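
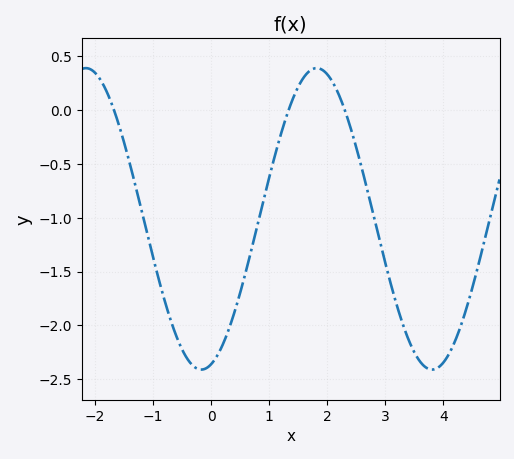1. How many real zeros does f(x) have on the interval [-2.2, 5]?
3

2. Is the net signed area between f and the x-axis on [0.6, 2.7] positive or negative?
negative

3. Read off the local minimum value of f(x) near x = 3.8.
-2.41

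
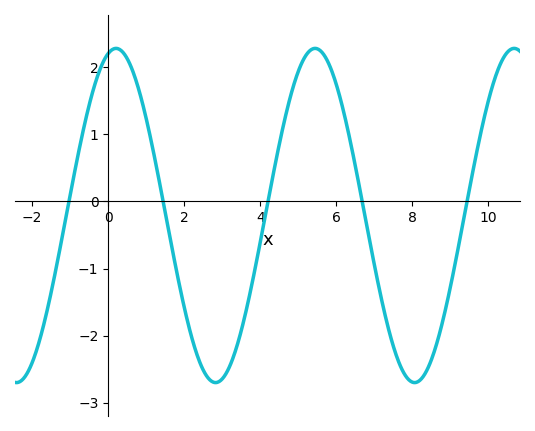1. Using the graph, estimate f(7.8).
-2.6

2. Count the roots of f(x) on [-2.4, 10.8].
5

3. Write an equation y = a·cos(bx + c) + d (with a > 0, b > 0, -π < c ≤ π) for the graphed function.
y = 2.49cos(1.2x - 0.25) - 0.21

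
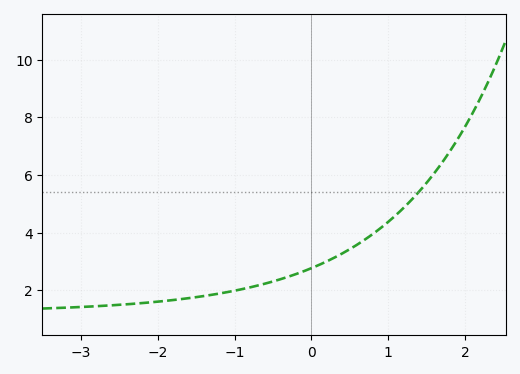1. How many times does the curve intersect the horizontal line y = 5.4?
1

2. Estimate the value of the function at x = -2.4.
1.6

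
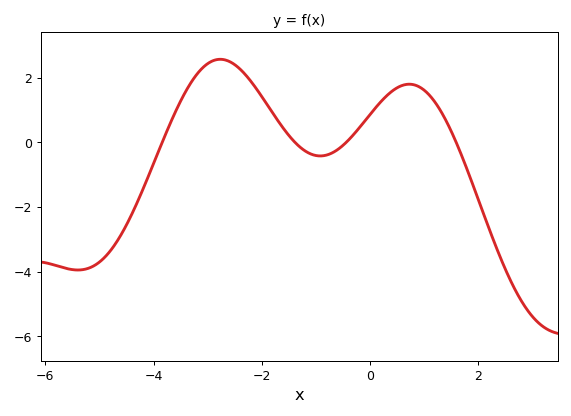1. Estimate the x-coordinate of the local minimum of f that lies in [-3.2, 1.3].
-1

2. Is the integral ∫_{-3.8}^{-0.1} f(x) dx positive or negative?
positive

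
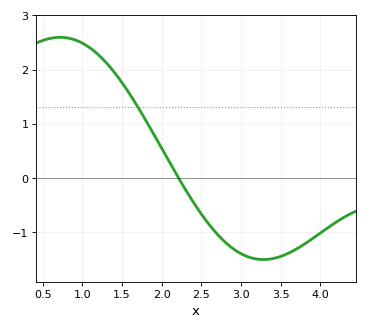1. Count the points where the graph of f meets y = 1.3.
1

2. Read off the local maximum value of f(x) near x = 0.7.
2.59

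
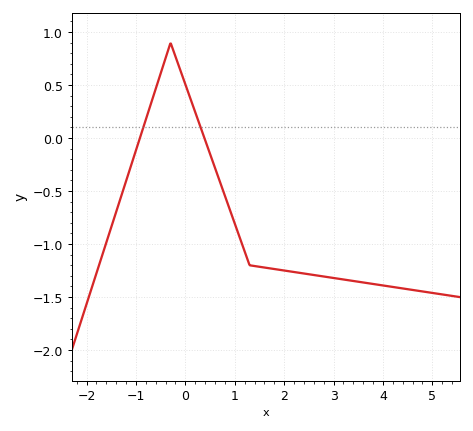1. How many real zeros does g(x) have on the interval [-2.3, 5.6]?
2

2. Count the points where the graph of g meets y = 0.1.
2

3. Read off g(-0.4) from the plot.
0.75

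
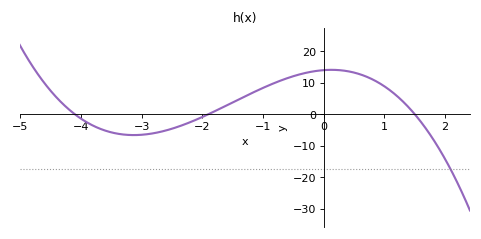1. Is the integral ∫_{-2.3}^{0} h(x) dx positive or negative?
positive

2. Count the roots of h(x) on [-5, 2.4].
3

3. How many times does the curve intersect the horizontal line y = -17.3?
1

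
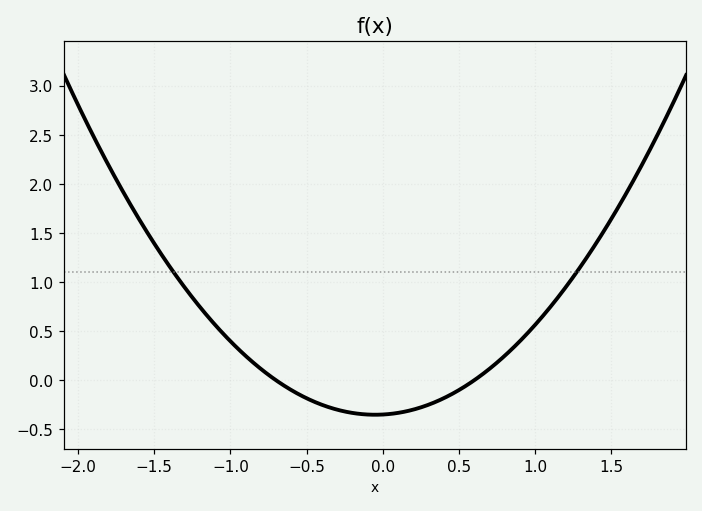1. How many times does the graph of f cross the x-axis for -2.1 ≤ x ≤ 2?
2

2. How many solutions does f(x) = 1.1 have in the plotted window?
2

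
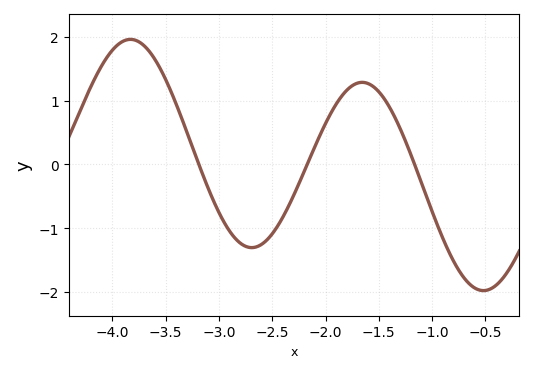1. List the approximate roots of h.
-3.19, -2.17, -1.16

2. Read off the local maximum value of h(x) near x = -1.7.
1.29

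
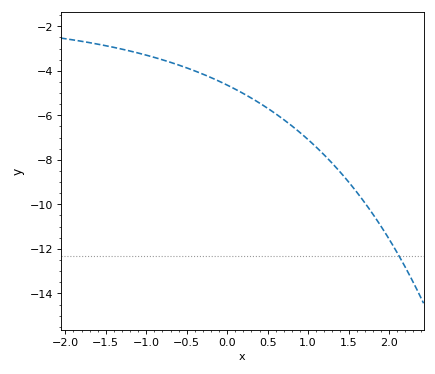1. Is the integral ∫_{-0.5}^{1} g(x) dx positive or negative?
negative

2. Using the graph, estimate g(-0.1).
-4.4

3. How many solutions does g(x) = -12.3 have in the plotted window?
1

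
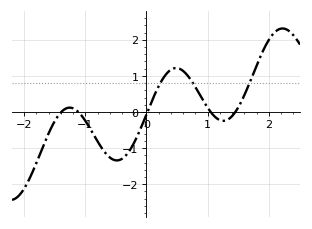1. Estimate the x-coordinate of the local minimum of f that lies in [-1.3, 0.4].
-0.5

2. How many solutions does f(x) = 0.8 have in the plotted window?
3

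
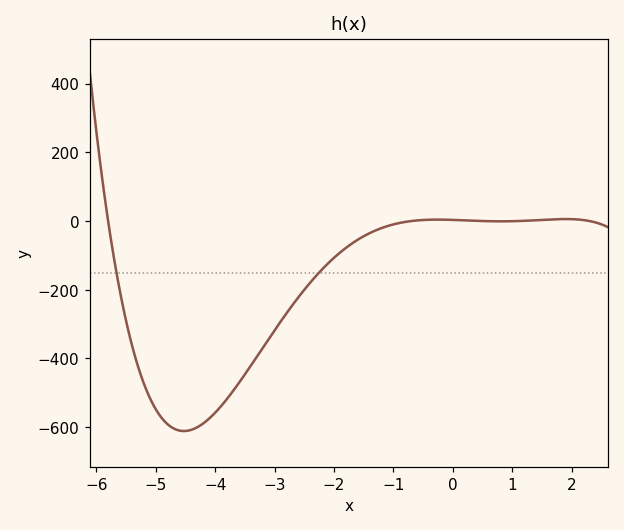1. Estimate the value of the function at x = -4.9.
-580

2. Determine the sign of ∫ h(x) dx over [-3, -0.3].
negative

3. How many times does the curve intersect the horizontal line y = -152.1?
2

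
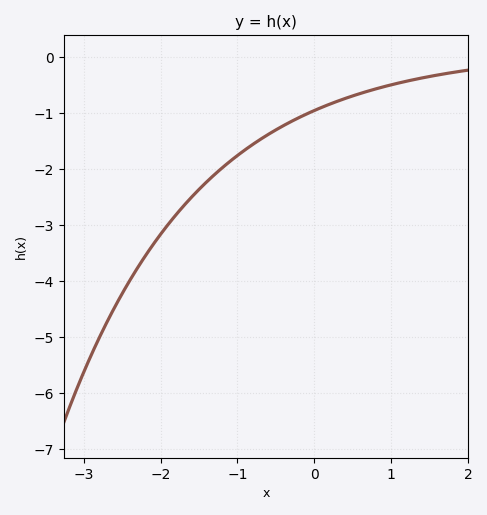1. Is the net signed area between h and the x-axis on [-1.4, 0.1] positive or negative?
negative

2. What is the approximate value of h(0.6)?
-0.7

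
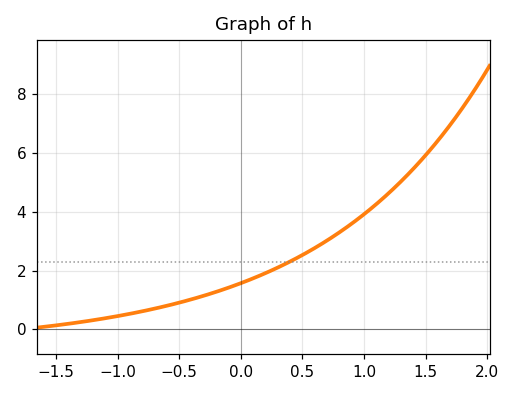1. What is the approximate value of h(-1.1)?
0.378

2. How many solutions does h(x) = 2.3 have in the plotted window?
1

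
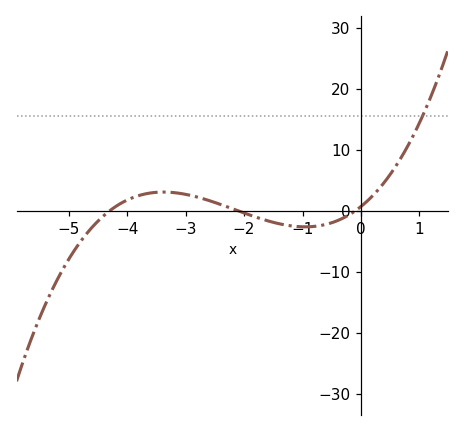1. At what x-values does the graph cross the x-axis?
-4.3, -2.1, -0.1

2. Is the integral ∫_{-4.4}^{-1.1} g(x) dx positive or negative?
positive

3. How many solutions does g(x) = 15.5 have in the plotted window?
1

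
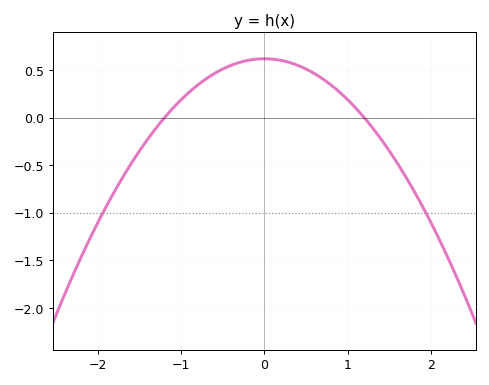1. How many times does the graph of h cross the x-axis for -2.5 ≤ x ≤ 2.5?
2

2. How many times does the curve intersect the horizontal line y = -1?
2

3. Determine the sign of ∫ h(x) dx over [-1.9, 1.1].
positive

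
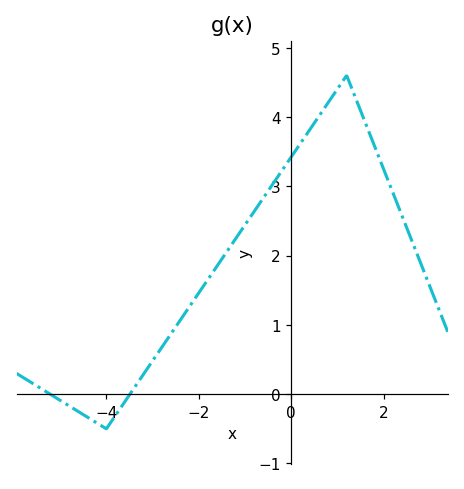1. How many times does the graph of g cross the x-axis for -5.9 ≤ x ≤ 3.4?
2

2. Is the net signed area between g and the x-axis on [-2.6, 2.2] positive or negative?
positive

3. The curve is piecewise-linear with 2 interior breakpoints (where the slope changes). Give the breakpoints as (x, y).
(-4, -0.5); (1.2, 4.6)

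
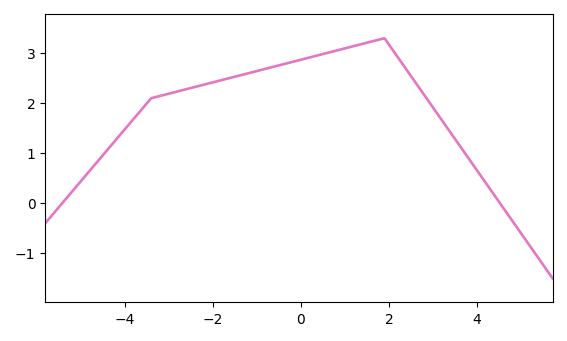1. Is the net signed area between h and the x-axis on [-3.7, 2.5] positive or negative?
positive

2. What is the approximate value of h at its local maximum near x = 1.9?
3.3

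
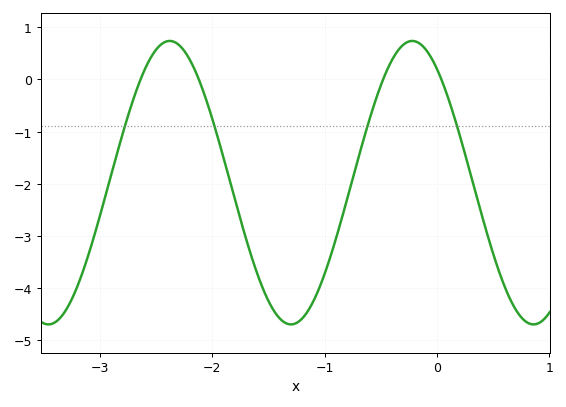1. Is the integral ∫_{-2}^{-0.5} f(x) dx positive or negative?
negative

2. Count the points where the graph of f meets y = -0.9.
4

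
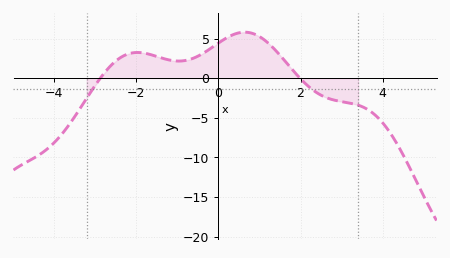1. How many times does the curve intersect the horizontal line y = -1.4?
2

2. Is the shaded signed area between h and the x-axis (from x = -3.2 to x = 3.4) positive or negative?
positive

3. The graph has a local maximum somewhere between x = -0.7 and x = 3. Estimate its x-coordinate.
0.642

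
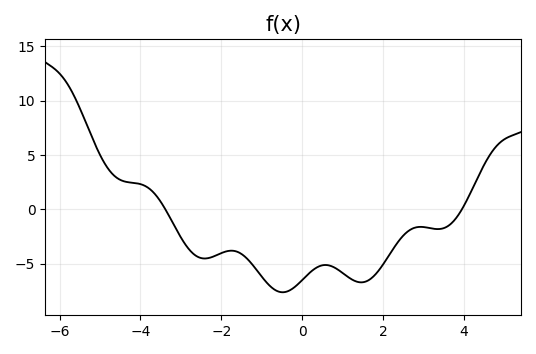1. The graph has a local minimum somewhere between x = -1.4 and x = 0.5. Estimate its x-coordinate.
-0.48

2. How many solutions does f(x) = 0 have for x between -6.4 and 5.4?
2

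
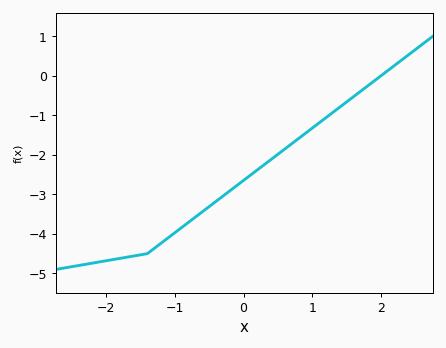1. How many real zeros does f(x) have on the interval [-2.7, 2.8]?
1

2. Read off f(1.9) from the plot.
-0.128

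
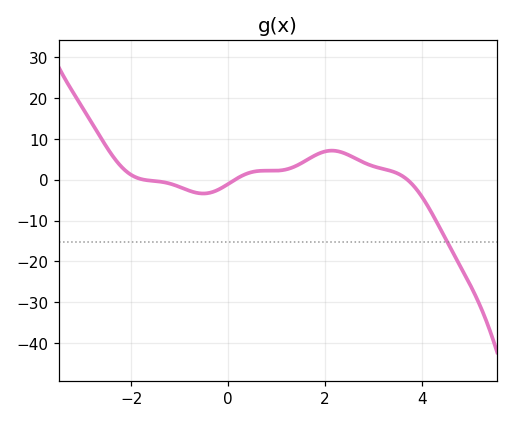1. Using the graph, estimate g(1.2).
2.51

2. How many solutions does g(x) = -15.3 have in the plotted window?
1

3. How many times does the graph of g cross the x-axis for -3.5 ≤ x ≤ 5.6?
3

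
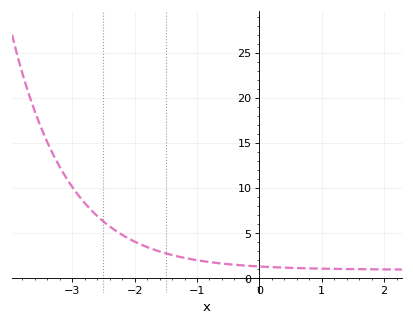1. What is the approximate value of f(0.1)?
1.21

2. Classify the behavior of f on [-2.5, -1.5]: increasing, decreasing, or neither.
decreasing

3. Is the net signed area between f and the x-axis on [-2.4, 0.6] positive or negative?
positive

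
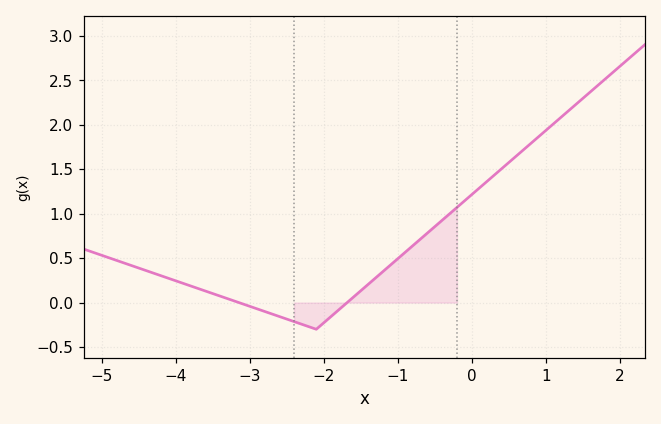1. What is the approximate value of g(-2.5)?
-0.185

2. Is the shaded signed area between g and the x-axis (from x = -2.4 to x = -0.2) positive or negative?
positive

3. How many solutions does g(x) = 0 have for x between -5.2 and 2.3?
2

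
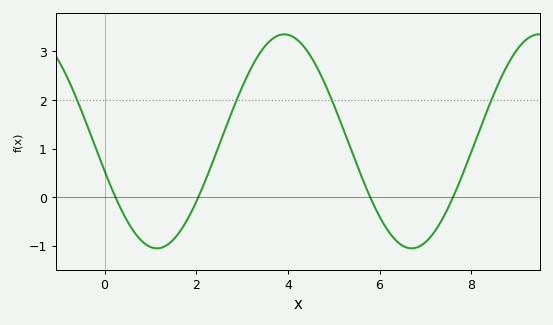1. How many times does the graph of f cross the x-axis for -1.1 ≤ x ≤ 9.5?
4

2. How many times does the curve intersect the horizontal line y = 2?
4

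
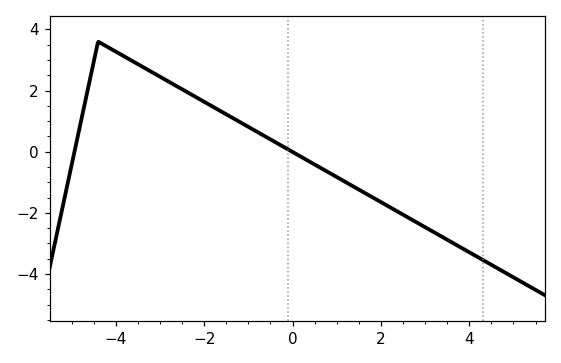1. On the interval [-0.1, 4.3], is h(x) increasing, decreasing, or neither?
decreasing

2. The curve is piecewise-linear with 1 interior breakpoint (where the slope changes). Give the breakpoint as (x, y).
(-4.4, 3.6)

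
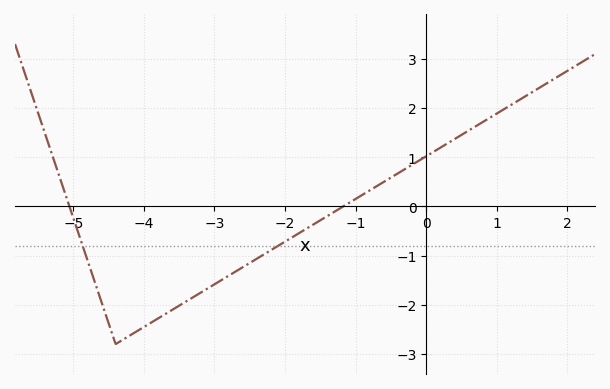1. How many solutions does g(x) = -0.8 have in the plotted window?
2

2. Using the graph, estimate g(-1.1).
0.065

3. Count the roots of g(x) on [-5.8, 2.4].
2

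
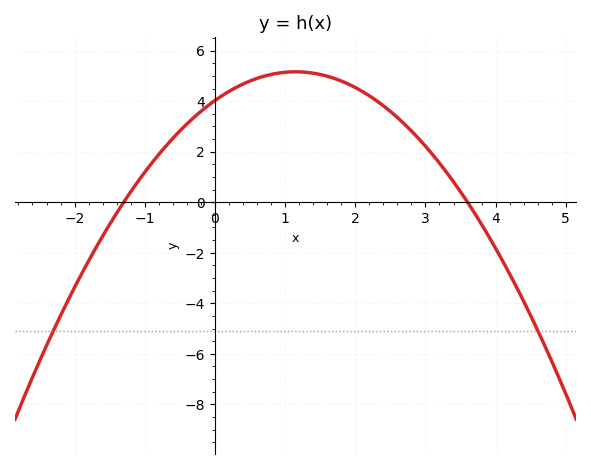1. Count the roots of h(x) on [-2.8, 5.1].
2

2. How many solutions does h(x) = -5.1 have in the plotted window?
2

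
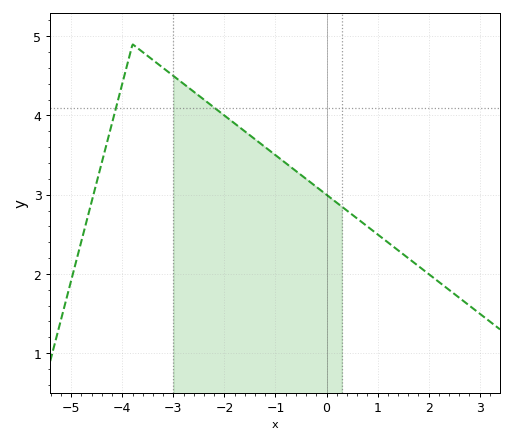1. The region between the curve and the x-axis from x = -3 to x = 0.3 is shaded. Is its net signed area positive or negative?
positive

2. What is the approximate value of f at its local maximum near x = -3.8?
4.9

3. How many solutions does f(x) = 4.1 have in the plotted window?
2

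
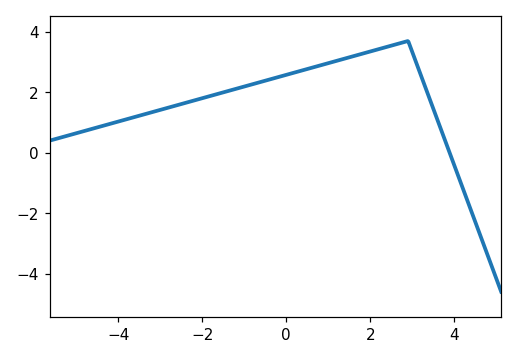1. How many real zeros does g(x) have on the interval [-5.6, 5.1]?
1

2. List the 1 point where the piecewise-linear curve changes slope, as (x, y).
(2.9, 3.7)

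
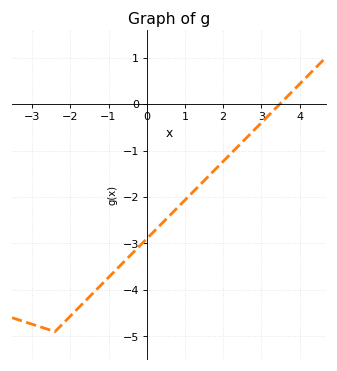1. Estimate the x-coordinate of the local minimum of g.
-2.4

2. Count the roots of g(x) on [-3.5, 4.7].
1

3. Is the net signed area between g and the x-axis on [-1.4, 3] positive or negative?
negative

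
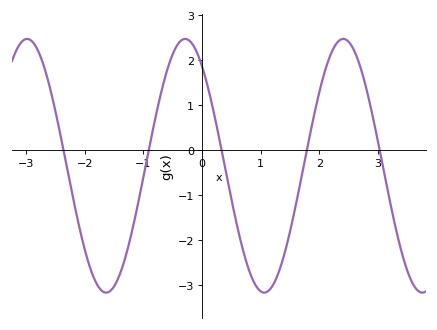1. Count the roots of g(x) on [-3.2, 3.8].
5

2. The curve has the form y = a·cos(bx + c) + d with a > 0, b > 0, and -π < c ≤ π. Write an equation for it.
y = 2.82cos(2.33x + 0.672) - 0.35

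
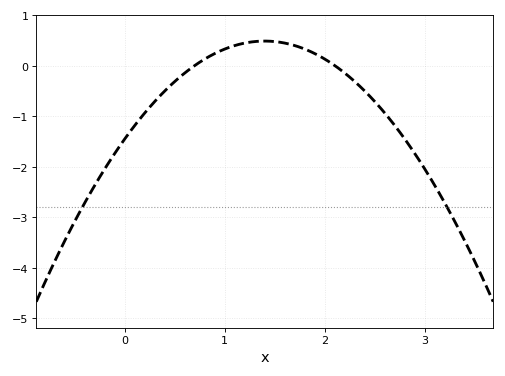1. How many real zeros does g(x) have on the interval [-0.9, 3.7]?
2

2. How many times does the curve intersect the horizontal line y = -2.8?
2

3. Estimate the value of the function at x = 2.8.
-1.46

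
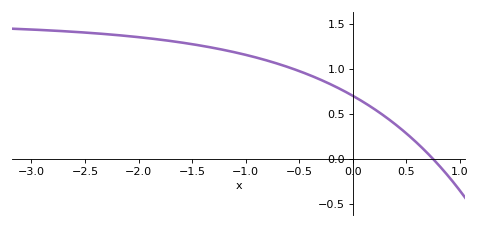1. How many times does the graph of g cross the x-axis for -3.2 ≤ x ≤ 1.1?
1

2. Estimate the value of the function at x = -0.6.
1.02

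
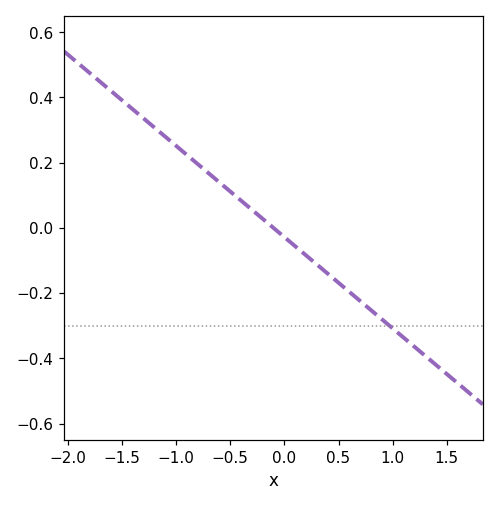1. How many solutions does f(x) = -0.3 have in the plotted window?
1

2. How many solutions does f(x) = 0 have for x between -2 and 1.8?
1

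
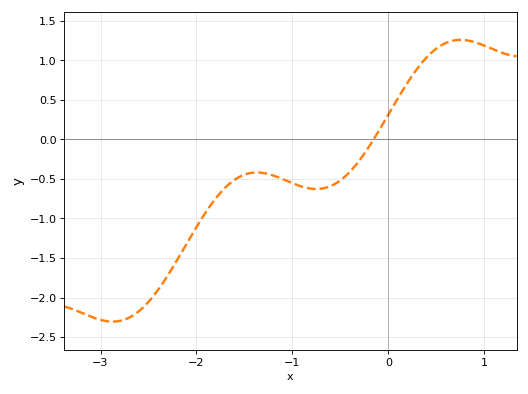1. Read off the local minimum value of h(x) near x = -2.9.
-2.3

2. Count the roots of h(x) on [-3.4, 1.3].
1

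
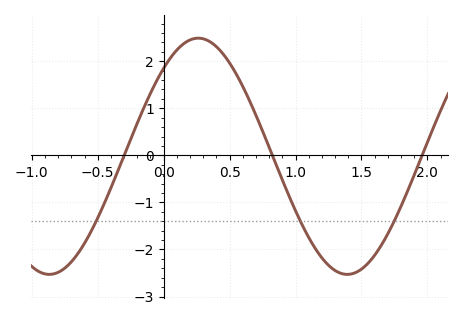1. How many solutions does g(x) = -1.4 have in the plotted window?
3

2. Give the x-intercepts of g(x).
-0.3, 0.825, 1.96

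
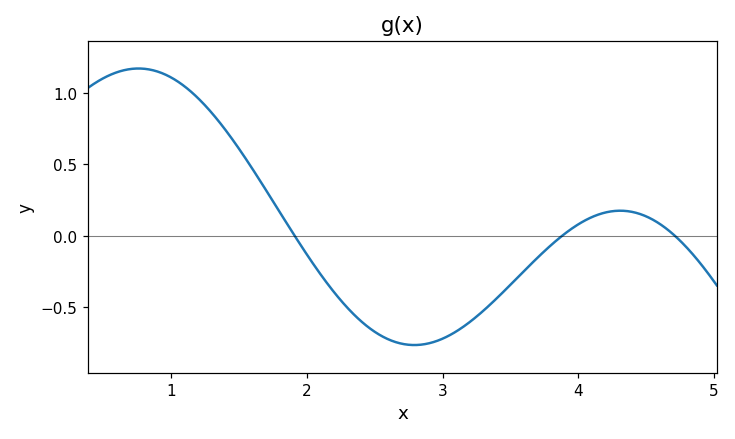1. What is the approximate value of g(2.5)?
-0.671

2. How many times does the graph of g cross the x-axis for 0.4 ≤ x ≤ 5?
3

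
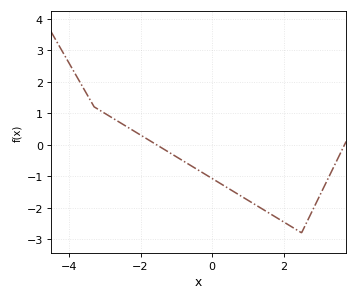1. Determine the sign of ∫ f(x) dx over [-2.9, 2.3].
negative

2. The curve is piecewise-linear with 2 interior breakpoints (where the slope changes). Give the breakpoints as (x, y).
(-3.3, 1.2); (2.5, -2.8)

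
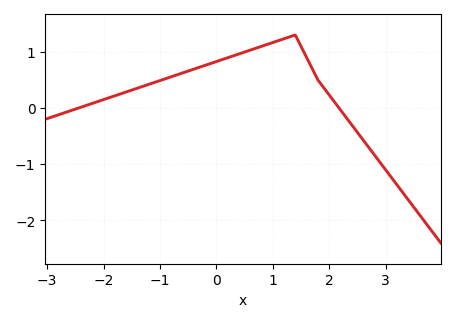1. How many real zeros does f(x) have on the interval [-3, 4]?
2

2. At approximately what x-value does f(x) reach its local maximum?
1.4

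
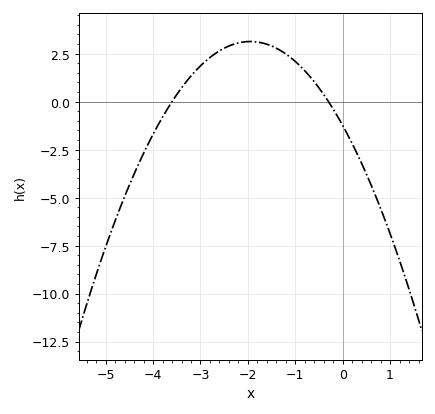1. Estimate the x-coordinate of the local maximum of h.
-2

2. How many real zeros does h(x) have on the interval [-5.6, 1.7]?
2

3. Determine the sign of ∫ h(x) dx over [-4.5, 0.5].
positive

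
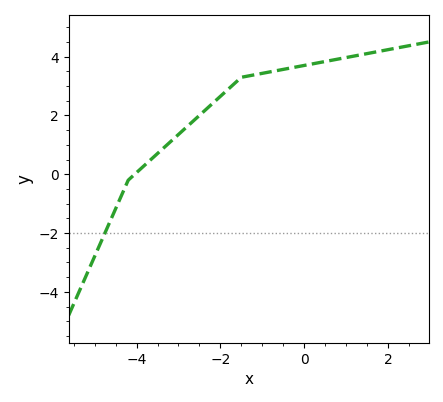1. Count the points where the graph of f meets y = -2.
1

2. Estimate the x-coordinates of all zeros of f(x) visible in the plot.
-4.05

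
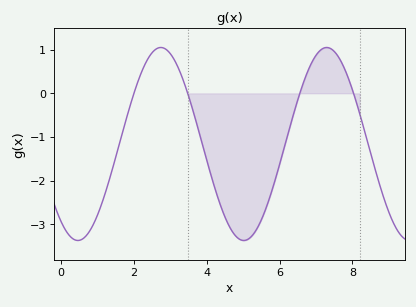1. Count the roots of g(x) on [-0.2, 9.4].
4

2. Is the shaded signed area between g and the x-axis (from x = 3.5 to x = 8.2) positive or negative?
negative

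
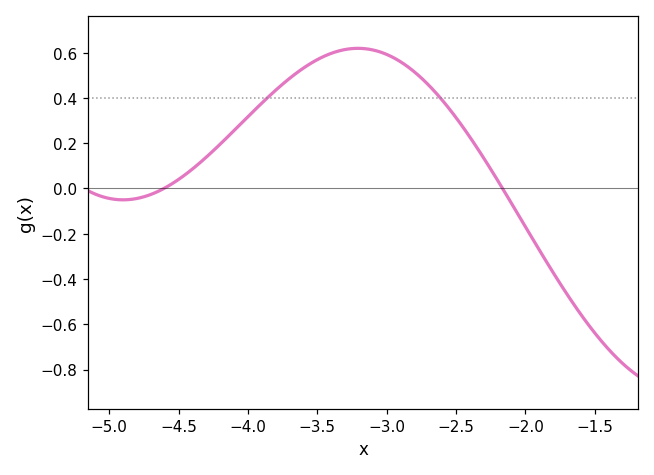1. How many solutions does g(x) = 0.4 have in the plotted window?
2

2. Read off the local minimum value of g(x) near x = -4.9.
-0.05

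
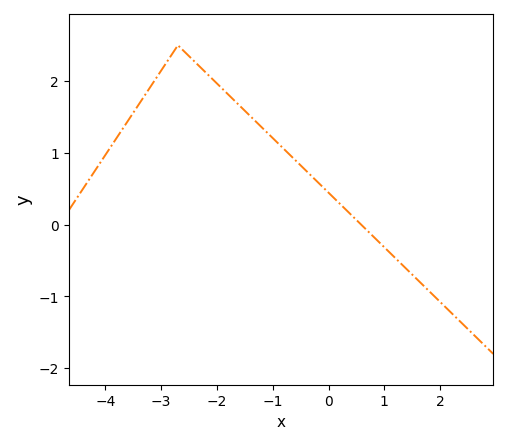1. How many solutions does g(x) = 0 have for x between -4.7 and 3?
1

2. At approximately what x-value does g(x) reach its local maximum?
-2.7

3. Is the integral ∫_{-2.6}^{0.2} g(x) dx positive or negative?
positive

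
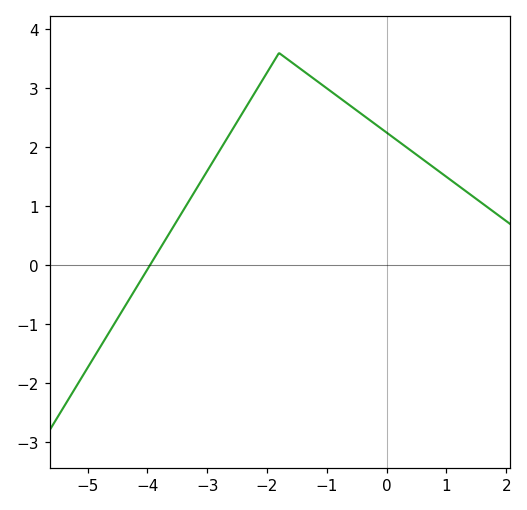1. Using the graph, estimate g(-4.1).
-0.24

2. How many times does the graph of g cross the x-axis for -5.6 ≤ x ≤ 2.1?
1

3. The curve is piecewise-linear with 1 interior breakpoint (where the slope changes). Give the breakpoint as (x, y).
(-1.8, 3.6)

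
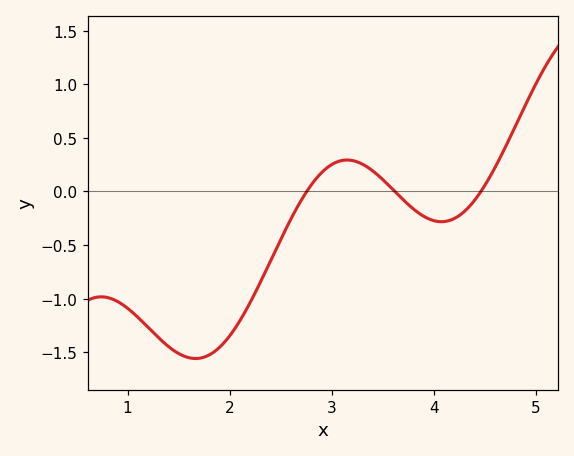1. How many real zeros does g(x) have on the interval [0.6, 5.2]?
3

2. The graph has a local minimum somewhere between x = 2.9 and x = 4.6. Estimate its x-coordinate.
4.1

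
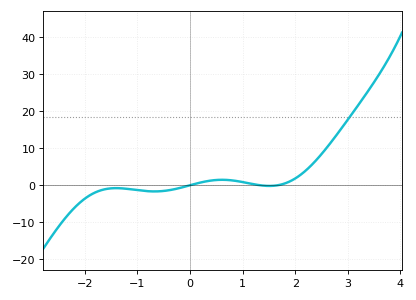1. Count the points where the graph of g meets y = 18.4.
1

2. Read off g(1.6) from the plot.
-0.195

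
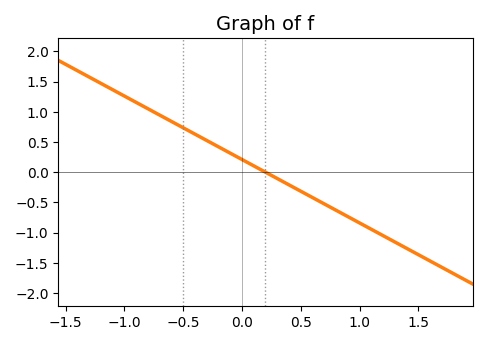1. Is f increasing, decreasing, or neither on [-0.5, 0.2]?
decreasing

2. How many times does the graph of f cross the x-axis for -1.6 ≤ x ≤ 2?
1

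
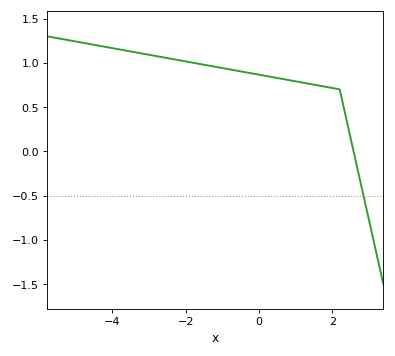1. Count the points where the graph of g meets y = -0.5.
1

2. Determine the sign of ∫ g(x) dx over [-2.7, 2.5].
positive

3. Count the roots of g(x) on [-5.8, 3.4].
1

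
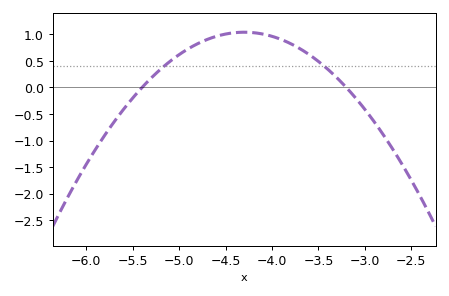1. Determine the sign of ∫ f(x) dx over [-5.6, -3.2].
positive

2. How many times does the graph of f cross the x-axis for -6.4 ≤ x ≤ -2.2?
2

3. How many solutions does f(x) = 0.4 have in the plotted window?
2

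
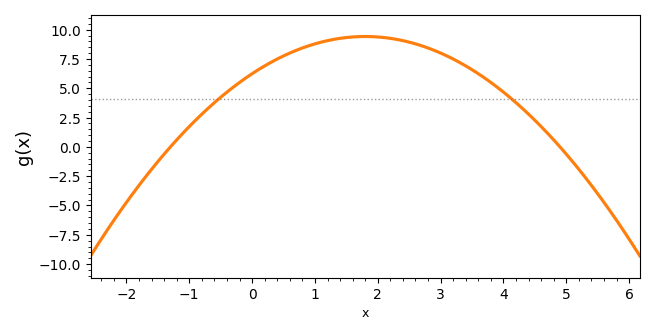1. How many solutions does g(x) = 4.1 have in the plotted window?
2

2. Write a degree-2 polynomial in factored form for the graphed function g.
y = -0.98(x + 1.3)(x - 4.9)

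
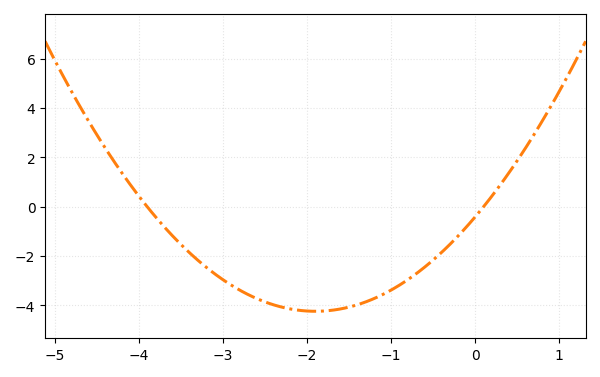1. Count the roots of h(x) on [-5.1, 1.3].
2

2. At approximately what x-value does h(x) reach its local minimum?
-1.9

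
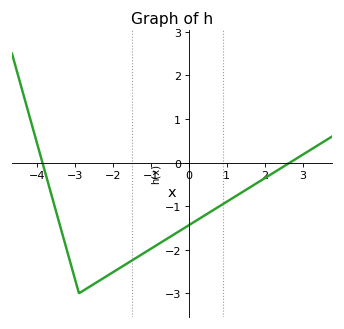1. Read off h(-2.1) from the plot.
-2.6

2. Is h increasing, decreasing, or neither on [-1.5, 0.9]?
increasing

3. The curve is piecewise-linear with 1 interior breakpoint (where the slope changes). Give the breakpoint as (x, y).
(-2.9, -3)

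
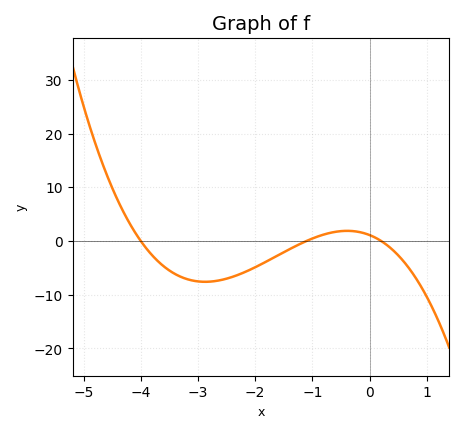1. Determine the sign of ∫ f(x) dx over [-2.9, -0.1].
negative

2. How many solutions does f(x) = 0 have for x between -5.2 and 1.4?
3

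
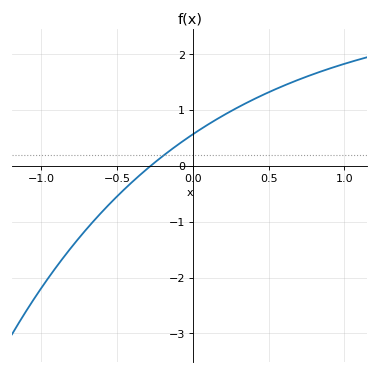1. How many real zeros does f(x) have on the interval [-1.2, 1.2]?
1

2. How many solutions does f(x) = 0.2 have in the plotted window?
1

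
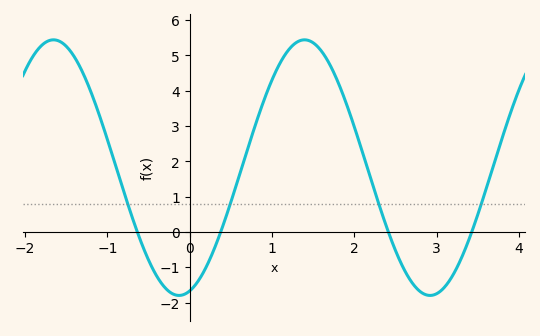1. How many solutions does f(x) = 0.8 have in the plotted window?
4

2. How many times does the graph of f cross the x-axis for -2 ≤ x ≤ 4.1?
4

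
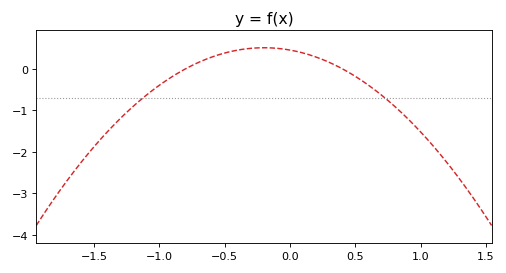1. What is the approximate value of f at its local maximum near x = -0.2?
0.5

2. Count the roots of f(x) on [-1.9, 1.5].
2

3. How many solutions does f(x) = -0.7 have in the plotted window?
2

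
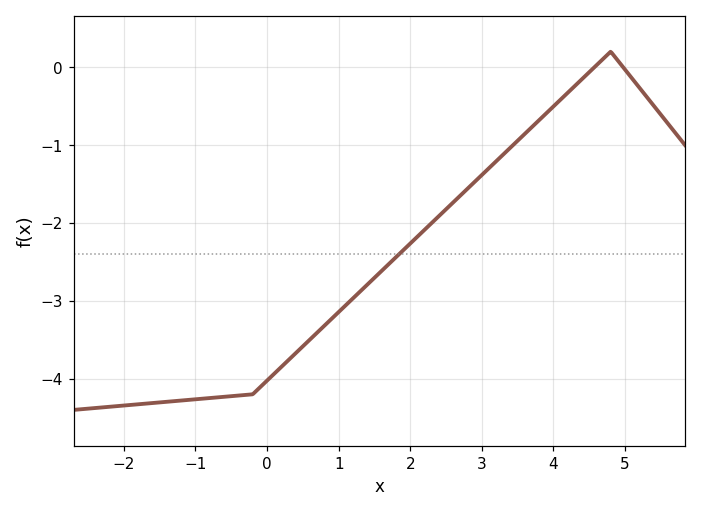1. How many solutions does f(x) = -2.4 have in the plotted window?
1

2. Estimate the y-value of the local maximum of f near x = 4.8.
0.2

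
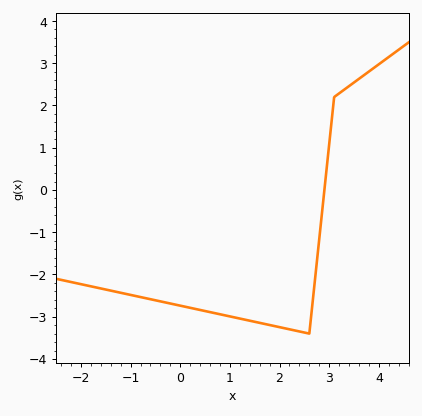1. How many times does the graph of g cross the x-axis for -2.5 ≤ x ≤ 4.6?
1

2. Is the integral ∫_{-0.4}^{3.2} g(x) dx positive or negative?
negative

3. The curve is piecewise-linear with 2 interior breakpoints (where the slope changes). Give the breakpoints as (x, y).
(2.6, -3.4); (3.1, 2.2)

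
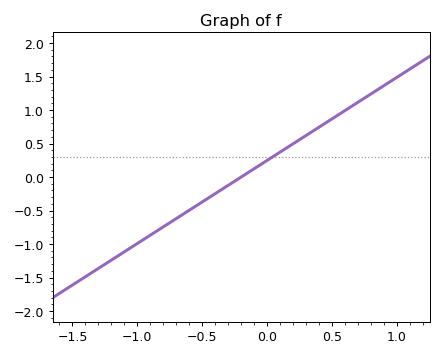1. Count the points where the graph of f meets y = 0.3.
1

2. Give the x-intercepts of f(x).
-0.2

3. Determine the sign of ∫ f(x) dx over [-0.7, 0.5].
positive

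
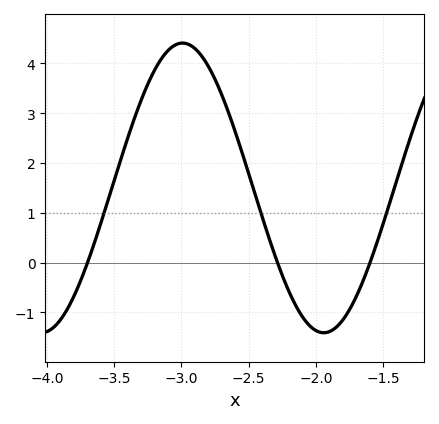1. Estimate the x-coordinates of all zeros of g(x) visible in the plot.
-3.7, -2.29, -1.6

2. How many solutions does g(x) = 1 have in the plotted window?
3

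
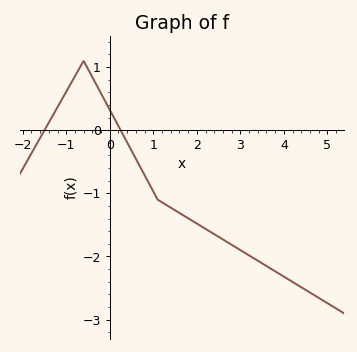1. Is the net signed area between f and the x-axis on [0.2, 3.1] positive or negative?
negative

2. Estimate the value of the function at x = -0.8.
0.9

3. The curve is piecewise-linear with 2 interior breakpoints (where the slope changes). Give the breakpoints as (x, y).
(-0.6, 1.1); (1.1, -1.1)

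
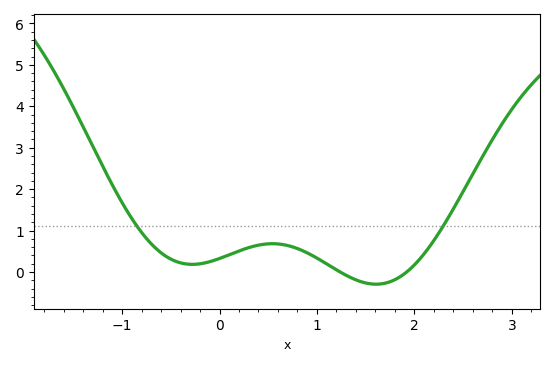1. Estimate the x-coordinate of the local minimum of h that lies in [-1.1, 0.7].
-0.28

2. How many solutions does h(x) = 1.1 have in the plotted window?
2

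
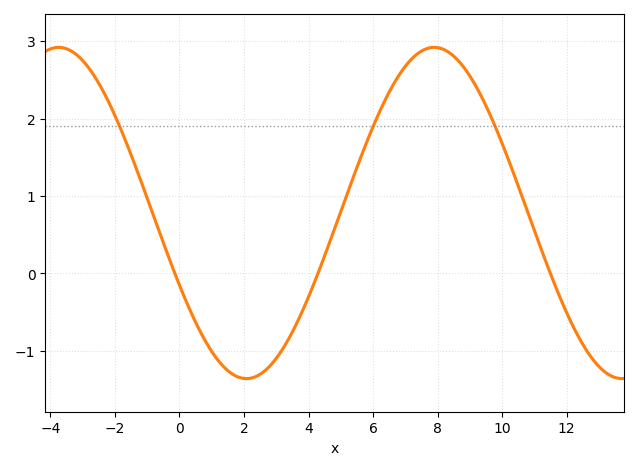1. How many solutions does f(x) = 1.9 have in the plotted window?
3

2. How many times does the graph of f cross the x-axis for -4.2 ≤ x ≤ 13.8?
3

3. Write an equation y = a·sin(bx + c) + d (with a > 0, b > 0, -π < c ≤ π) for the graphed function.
y = 2.14sin(0.54x - 2.7) + 0.78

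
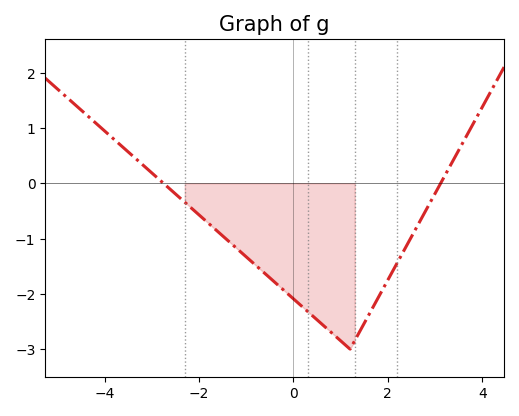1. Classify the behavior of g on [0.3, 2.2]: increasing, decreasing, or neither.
neither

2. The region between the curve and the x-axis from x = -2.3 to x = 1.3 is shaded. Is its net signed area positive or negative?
negative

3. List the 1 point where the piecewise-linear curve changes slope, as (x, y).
(1.2, -3)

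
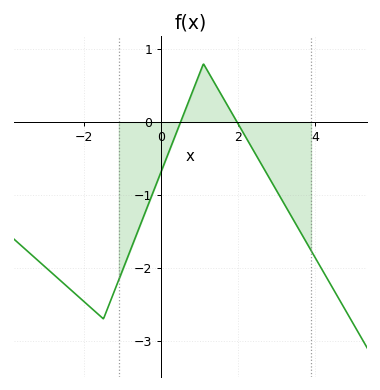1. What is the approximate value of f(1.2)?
0.7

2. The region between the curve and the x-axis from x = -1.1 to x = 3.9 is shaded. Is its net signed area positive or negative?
negative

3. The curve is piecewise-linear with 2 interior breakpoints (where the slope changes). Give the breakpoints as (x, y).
(-1.5, -2.7); (1.1, 0.8)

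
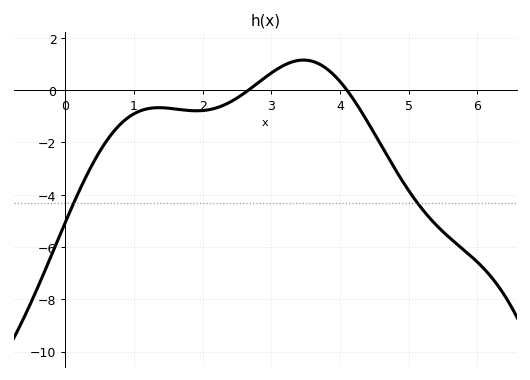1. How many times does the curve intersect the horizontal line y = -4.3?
2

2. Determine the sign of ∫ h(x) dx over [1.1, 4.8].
negative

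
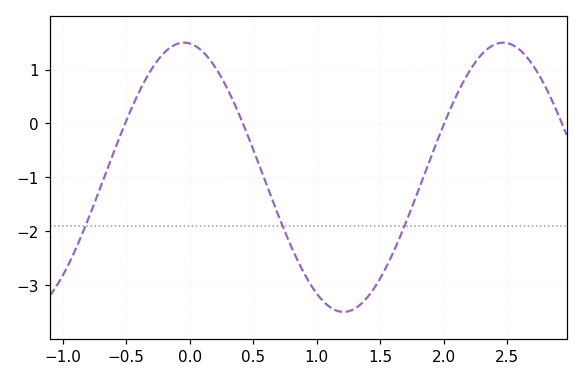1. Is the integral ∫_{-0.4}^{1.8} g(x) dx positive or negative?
negative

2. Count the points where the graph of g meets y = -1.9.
3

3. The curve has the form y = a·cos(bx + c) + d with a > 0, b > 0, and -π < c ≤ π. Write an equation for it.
y = 2.5cos(2.5x + 0.11) - 1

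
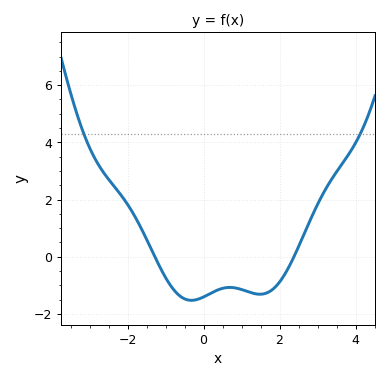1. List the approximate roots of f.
-1.2, 2.4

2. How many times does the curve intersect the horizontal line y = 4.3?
2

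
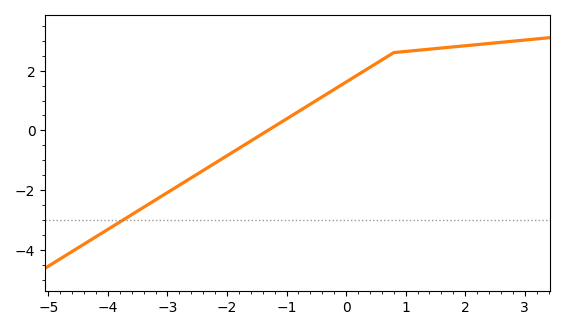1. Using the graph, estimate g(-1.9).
-0.72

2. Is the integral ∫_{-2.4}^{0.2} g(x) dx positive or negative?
positive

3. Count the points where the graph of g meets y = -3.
1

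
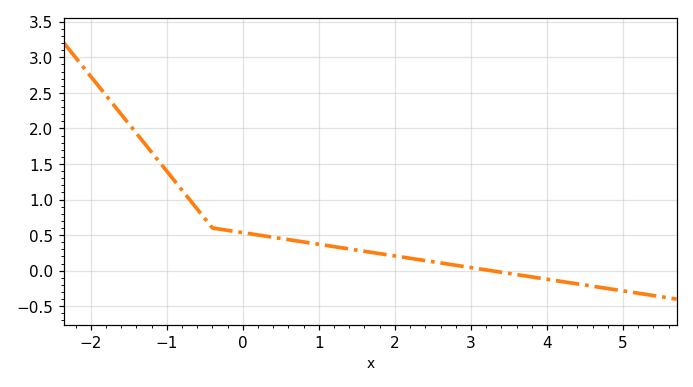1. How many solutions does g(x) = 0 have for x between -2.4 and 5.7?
1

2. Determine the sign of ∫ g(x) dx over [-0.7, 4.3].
positive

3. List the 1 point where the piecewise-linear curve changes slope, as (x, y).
(-0.4, 0.6)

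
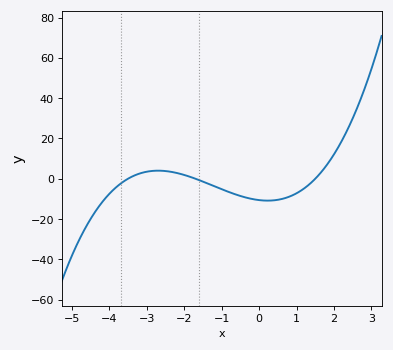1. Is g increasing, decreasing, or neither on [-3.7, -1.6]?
neither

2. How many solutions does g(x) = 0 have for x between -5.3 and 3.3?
3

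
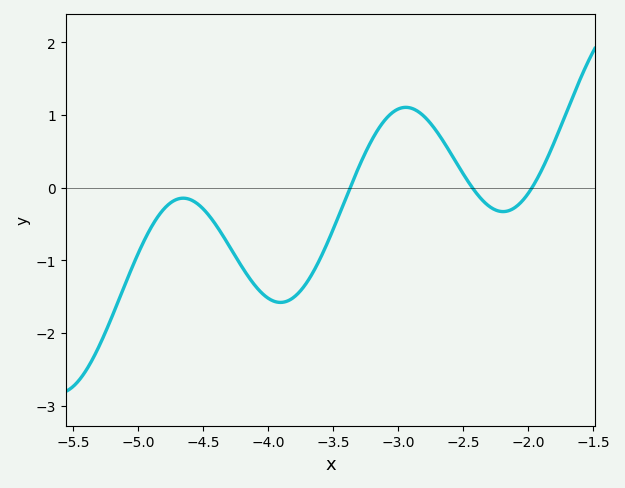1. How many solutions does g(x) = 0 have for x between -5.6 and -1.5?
3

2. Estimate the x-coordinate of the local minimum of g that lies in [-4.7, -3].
-3.9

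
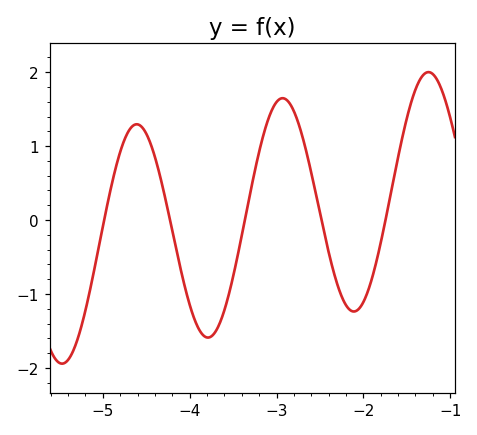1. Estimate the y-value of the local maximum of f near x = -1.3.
2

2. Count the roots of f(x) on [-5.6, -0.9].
5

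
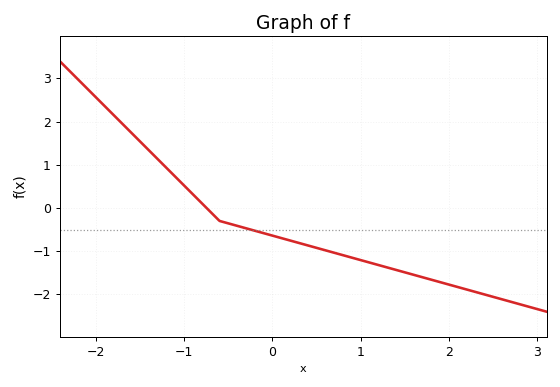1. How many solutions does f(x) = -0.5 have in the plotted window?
1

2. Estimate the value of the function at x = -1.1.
0.72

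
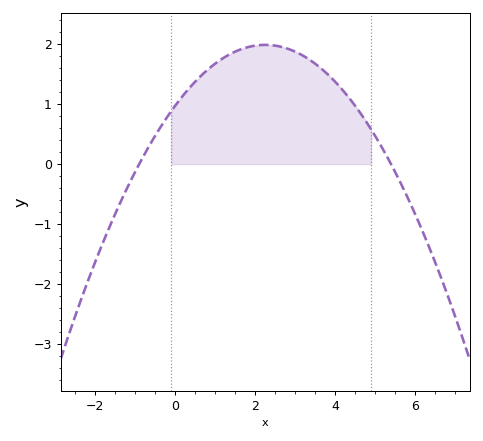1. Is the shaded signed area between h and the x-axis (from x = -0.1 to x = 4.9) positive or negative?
positive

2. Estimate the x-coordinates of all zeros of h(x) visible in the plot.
-0.9, 5.4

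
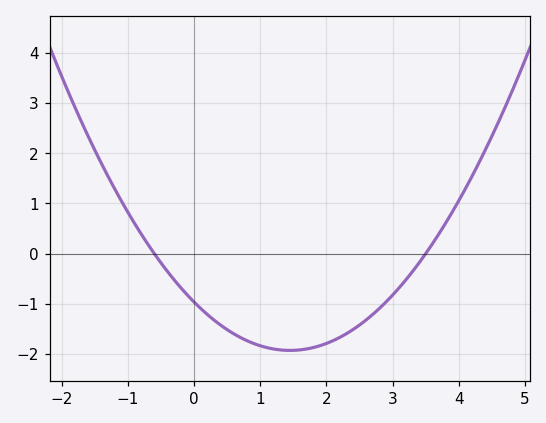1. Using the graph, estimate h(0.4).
-1.43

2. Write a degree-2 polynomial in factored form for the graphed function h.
y = 0.46(x + 0.6)(x - 3.5)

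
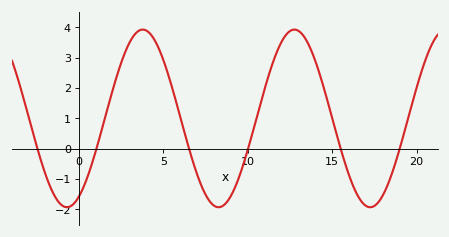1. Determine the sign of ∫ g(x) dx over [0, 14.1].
positive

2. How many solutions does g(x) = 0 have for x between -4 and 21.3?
6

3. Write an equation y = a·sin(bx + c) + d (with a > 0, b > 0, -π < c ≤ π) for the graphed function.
y = 2.93sin(0.7x - 1.08) + 1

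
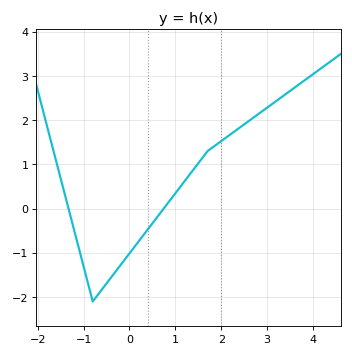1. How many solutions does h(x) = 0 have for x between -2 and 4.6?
2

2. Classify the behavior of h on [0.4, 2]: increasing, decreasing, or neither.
increasing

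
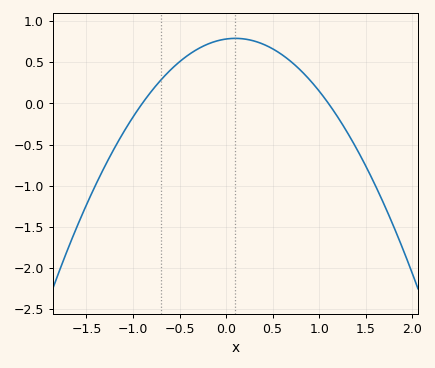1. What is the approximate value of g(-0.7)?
0.3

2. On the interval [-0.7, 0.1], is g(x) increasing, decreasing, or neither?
increasing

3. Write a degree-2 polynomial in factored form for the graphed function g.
y = -0.79(x + 0.9)(x - 1.1)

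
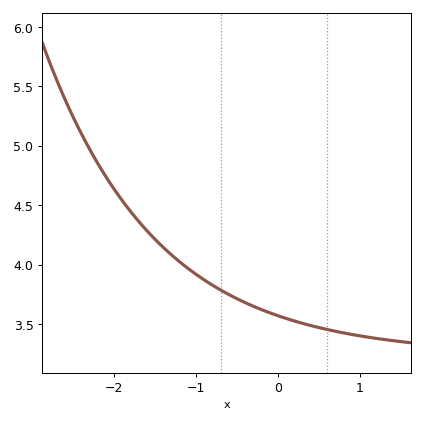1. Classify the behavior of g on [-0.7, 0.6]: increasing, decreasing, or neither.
decreasing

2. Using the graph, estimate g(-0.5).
3.71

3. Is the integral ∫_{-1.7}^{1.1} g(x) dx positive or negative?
positive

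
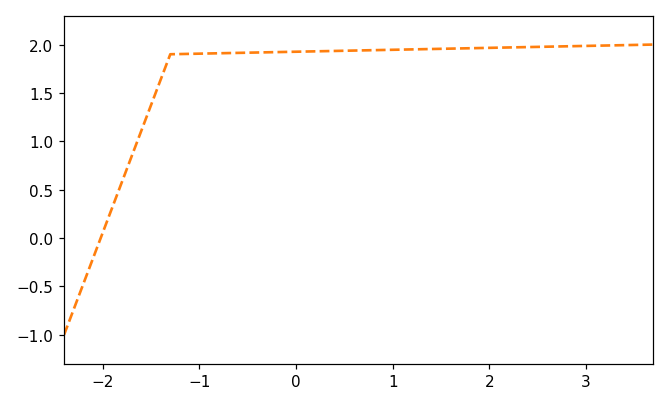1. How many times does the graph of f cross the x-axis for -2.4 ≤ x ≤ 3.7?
1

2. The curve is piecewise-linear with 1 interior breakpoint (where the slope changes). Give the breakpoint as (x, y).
(-1.3, 1.9)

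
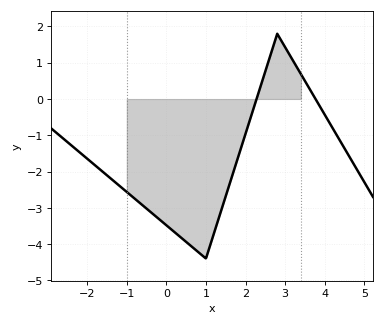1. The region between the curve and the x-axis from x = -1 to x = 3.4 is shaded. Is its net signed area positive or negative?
negative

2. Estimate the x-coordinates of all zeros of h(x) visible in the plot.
2.28, 3.77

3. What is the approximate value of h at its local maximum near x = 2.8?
1.8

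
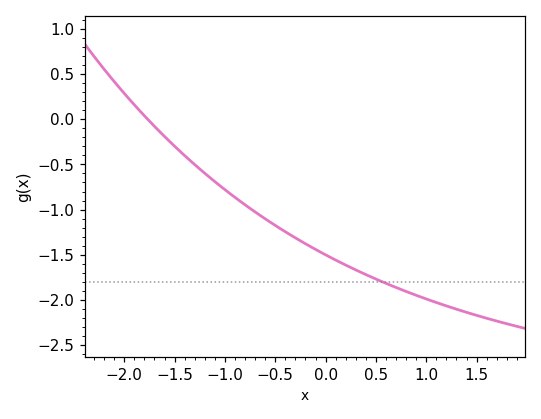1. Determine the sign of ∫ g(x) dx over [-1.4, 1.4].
negative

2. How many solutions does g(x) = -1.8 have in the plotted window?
1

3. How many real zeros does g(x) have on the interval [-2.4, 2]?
1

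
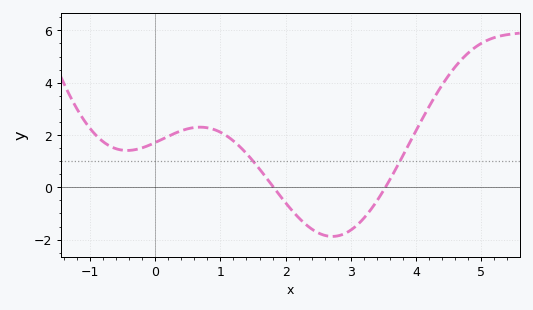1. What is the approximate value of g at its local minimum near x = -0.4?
1.41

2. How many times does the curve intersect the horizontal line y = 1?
2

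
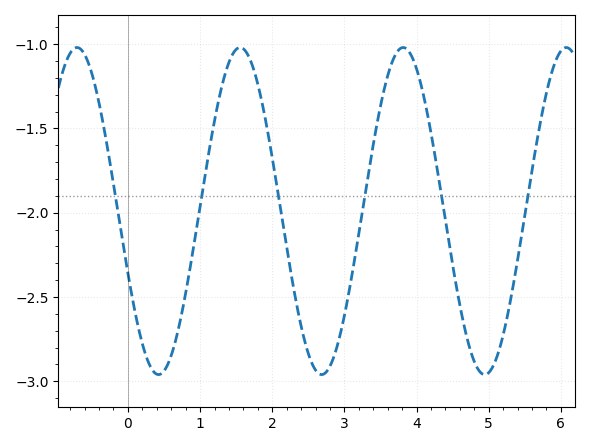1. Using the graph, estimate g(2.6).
-2.93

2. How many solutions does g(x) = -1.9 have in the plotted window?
6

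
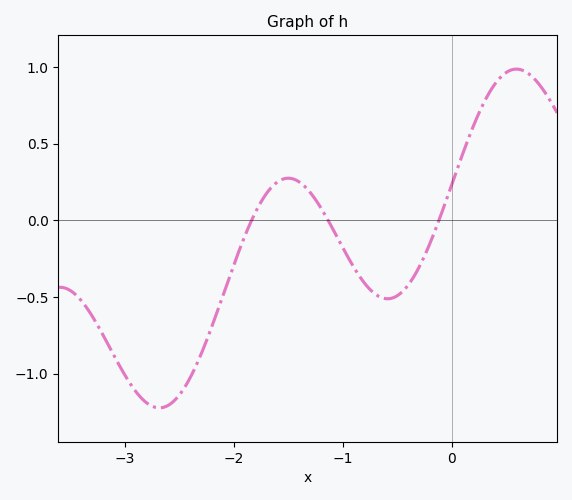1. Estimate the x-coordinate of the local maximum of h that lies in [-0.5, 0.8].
0.6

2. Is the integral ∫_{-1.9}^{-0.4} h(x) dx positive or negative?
negative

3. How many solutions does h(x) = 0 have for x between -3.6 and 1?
3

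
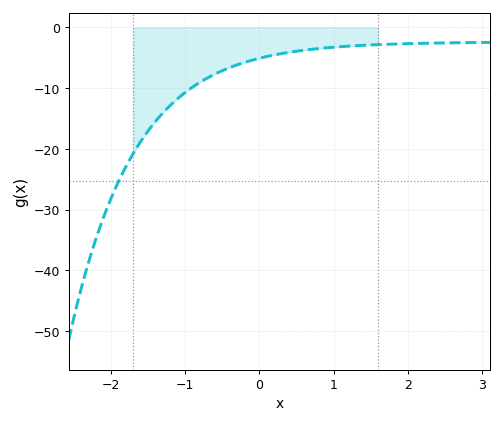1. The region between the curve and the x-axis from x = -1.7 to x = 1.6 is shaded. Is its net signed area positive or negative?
negative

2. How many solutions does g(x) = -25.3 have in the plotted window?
1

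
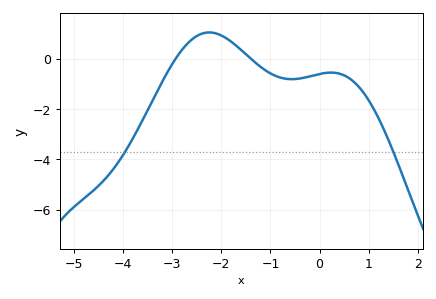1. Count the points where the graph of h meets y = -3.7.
2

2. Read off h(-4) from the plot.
-3.82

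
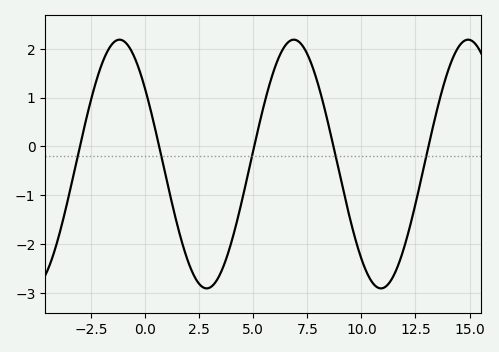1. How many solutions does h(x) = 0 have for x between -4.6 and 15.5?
5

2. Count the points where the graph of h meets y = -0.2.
5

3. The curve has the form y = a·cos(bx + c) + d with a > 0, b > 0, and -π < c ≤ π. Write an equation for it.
y = 2.55cos(0.78x + 0.92) - 0.36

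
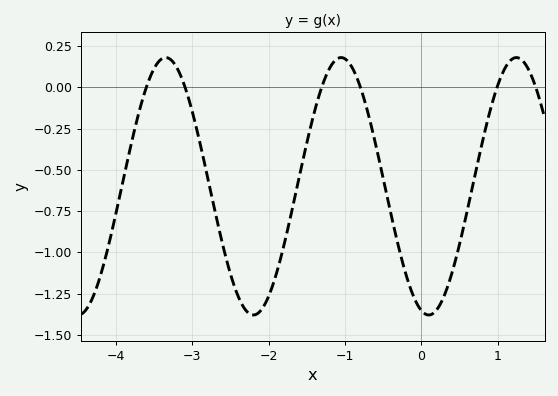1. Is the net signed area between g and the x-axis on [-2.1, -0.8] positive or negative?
negative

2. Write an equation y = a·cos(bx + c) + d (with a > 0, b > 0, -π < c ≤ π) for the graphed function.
y = 0.78cos(2.7x + 2.9) - 0.6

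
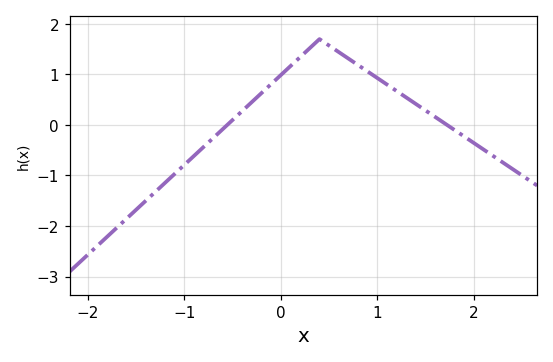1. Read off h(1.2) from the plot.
0.672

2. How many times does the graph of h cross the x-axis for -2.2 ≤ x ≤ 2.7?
2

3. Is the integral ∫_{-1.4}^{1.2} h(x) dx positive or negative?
positive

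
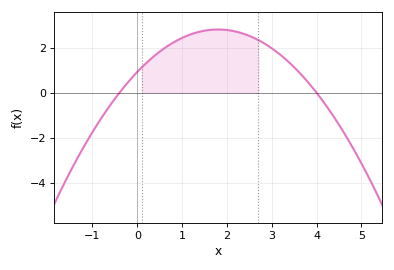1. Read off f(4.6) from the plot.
-1.74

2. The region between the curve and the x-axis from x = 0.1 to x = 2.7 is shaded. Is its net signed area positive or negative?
positive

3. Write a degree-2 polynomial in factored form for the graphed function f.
y = -0.58(x + 0.4)(x - 4)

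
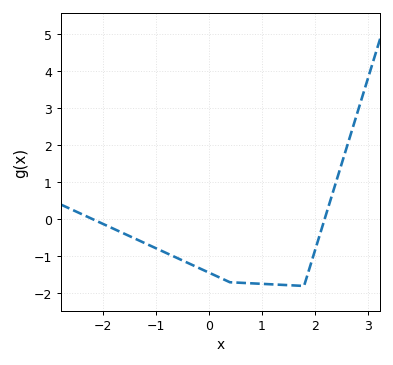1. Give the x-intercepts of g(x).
-2.2, 2.2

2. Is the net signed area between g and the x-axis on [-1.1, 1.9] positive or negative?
negative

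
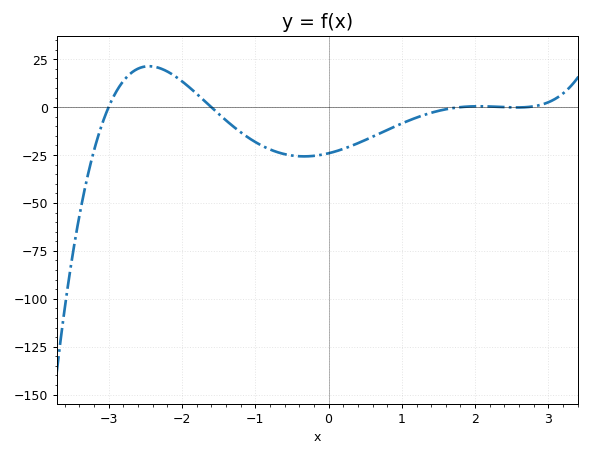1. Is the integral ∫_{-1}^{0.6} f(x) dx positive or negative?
negative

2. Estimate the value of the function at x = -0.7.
-24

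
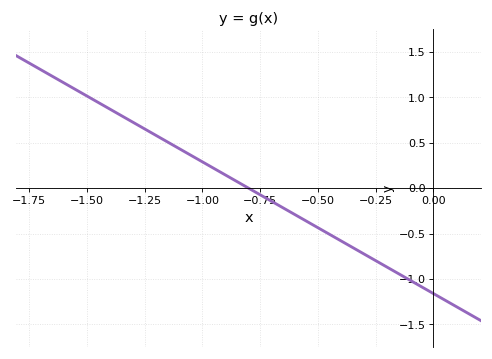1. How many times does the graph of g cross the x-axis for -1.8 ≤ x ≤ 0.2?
1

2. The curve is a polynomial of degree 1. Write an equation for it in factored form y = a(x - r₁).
y = -1.45(x + 0.8)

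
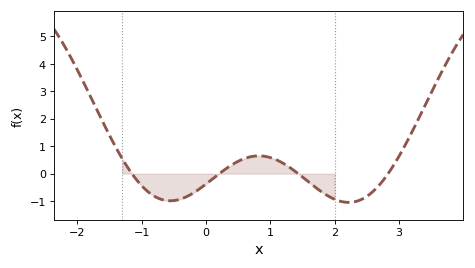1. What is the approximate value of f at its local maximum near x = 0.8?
0.647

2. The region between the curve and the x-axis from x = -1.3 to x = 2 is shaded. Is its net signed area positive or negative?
negative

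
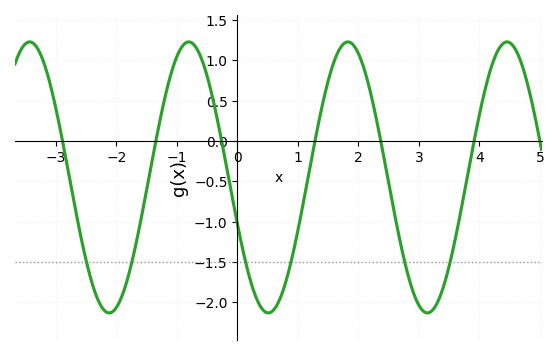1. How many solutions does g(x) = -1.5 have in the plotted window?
6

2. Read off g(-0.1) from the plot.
-0.635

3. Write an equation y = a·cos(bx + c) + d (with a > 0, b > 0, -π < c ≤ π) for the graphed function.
y = 1.68cos(2.39x + 1.92) - 0.45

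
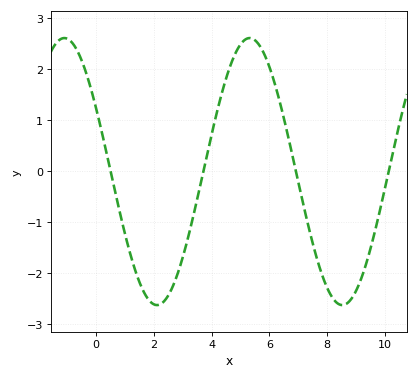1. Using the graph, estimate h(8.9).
-2.5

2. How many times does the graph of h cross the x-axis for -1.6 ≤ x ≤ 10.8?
4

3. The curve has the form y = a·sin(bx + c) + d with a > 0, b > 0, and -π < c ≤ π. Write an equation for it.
y = 2.62sin(0.98x + 2.6) - 0.01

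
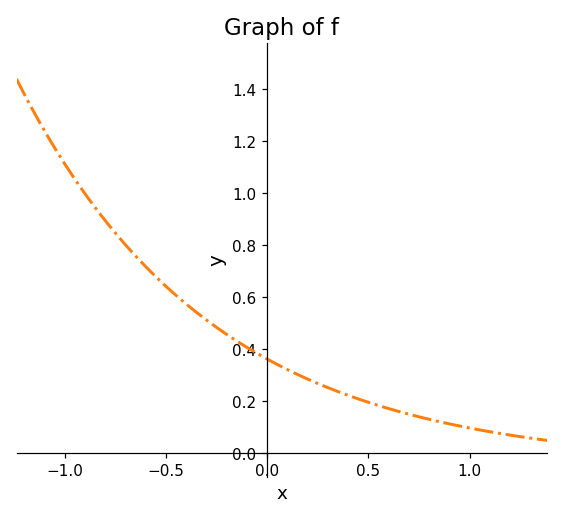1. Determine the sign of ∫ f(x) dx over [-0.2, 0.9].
positive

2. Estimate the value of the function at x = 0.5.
0.2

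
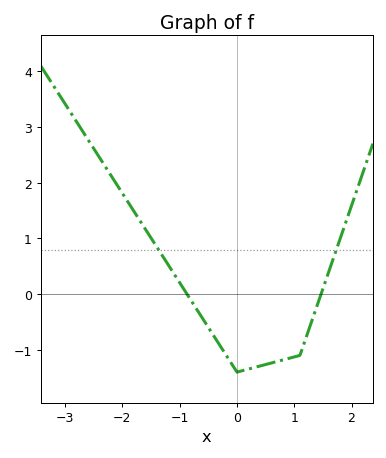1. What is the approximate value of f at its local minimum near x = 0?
-1.4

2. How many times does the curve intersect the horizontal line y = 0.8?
2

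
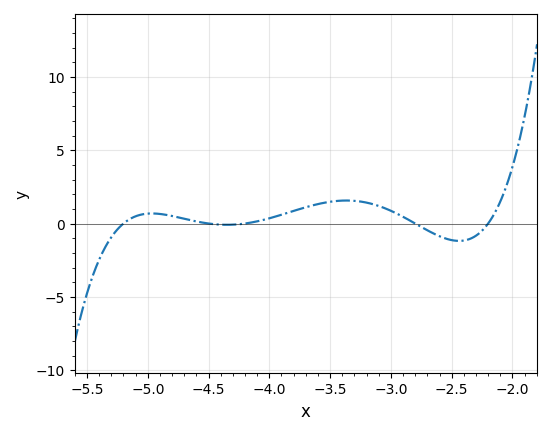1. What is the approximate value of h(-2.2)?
0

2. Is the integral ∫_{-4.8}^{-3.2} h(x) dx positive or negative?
positive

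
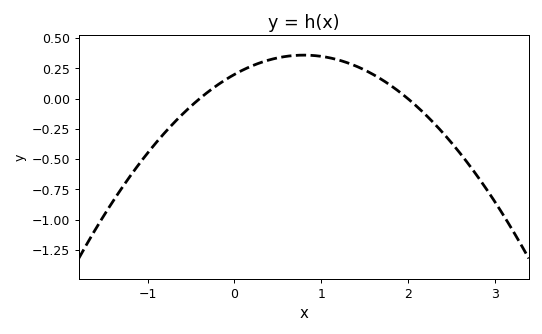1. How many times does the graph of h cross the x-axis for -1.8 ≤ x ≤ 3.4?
2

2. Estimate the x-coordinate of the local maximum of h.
0.8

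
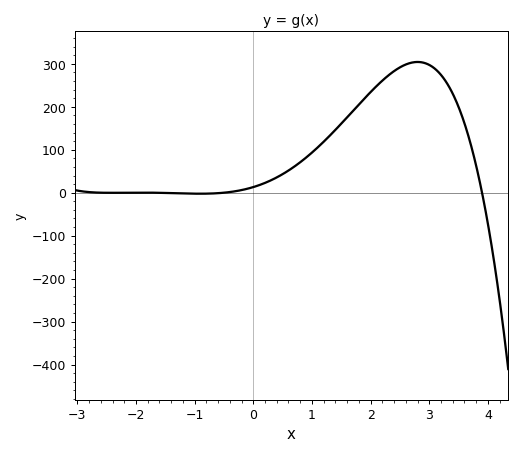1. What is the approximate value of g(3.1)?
288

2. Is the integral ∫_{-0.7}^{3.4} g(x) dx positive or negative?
positive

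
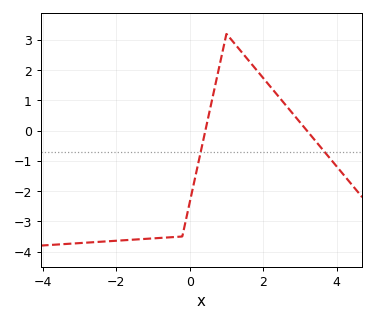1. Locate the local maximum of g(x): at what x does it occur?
1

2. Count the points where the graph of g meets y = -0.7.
2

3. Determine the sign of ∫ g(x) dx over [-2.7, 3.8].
negative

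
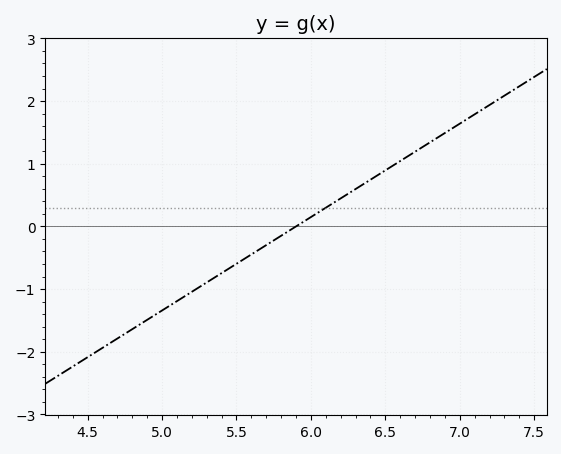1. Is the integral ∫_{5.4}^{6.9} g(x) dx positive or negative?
positive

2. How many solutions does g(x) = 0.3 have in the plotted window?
1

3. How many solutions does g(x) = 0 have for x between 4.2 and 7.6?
1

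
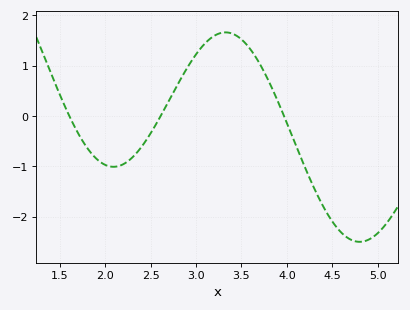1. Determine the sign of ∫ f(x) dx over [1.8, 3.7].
positive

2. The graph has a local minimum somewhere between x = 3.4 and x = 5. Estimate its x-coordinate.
4.8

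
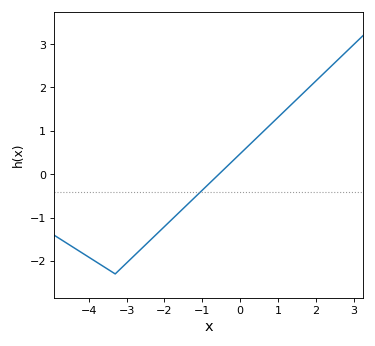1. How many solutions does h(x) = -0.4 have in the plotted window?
1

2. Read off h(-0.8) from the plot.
-0.2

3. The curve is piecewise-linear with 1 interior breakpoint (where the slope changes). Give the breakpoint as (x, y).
(-3.3, -2.3)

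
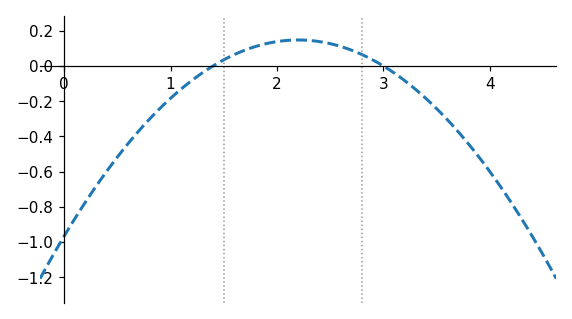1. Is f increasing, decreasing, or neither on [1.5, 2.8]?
neither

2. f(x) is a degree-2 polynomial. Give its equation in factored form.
y = -0.23(x - 1.4)(x - 3)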